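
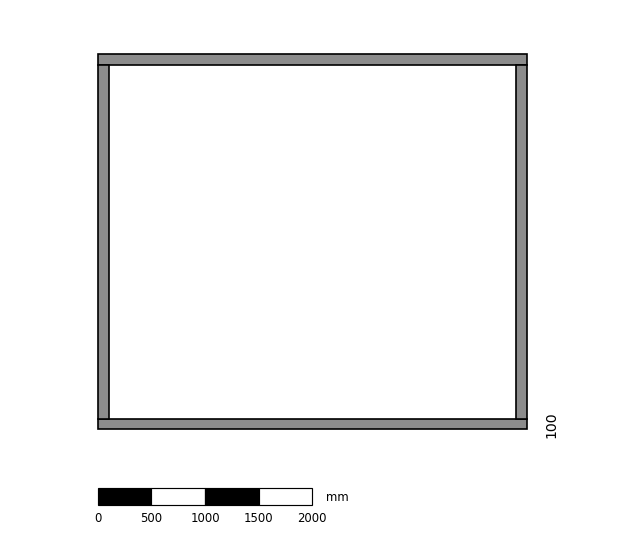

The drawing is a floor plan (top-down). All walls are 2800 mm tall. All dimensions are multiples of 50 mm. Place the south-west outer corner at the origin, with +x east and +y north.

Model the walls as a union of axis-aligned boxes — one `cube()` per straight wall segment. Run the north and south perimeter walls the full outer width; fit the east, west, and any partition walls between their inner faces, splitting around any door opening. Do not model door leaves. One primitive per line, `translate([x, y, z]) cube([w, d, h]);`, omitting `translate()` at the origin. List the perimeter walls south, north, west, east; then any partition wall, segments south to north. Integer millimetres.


cube([4000, 100, 2800]);
translate([0, 3400, 0]) cube([4000, 100, 2800]);
translate([0, 100, 0]) cube([100, 3300, 2800]);
translate([3900, 100, 0]) cube([100, 3300, 2800]);


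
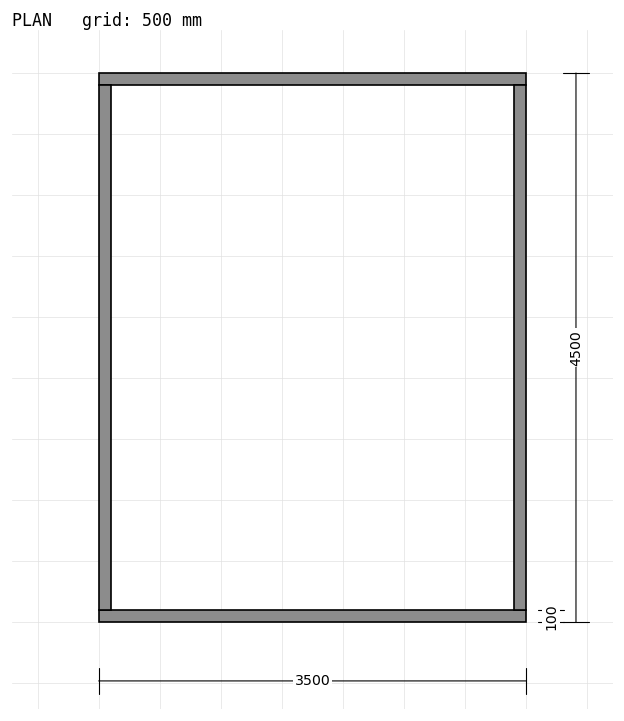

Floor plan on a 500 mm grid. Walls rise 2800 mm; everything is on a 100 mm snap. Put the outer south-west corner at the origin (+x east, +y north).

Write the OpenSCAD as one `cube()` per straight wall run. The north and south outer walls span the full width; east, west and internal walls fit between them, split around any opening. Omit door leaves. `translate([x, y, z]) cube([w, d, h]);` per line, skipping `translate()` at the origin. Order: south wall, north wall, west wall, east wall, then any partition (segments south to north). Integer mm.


cube([3500, 100, 2800]);
translate([0, 4400, 0]) cube([3500, 100, 2800]);
translate([0, 100, 0]) cube([100, 4300, 2800]);
translate([3400, 100, 0]) cube([100, 4300, 2800]);


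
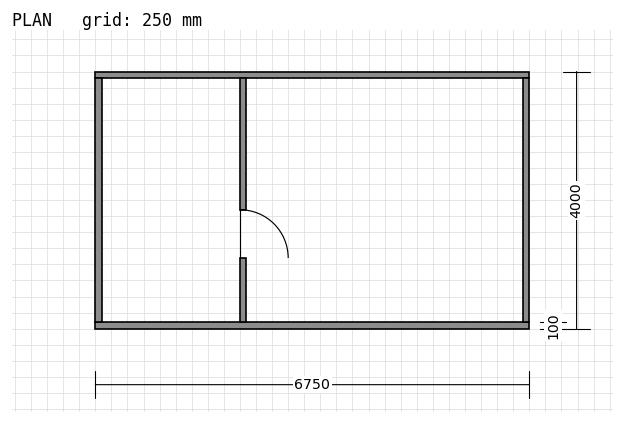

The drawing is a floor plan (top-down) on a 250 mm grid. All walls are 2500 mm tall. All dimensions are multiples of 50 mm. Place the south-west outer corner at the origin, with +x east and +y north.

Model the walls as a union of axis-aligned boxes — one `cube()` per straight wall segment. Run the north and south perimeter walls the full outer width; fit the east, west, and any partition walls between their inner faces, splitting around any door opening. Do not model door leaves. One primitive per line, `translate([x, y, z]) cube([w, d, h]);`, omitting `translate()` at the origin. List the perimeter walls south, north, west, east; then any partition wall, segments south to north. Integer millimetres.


cube([6750, 100, 2500]);
translate([0, 3900, 0]) cube([6750, 100, 2500]);
translate([0, 100, 0]) cube([100, 3800, 2500]);
translate([6650, 100, 0]) cube([100, 3800, 2500]);
translate([2250, 100, 0]) cube([100, 1000, 2500]);
translate([2250, 1850, 0]) cube([100, 2050, 2500]);


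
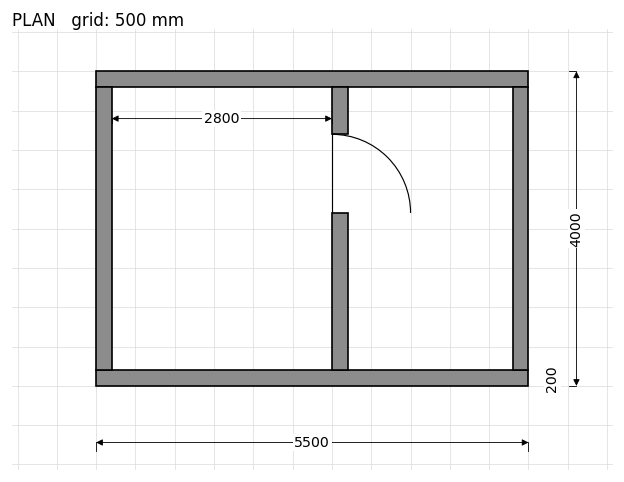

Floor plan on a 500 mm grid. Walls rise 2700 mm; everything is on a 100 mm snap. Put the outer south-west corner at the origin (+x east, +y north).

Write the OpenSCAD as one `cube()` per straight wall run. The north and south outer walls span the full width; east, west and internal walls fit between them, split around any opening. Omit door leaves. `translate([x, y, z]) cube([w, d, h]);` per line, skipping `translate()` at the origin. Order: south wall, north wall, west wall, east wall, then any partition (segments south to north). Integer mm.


cube([5500, 200, 2700]);
translate([0, 3800, 0]) cube([5500, 200, 2700]);
translate([0, 200, 0]) cube([200, 3600, 2700]);
translate([5300, 200, 0]) cube([200, 3600, 2700]);
translate([3000, 200, 0]) cube([200, 2000, 2700]);
translate([3000, 3200, 0]) cube([200, 600, 2700]);


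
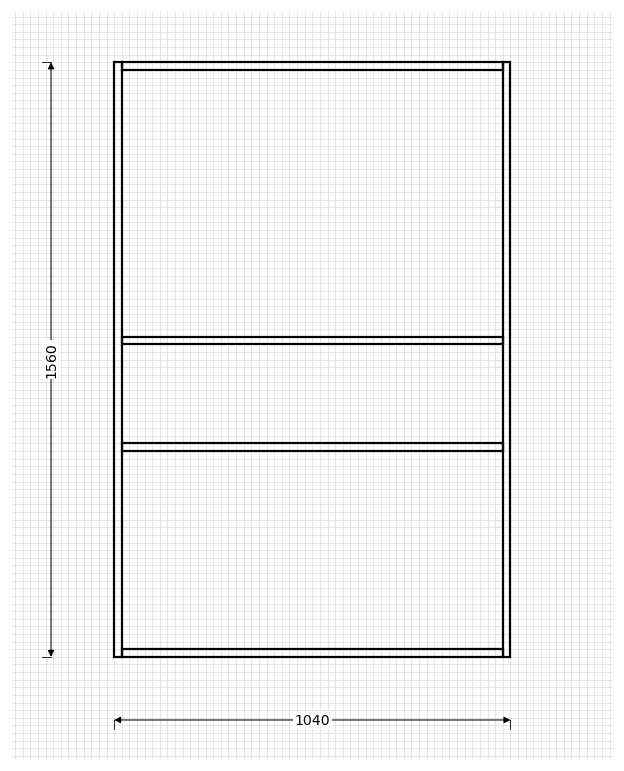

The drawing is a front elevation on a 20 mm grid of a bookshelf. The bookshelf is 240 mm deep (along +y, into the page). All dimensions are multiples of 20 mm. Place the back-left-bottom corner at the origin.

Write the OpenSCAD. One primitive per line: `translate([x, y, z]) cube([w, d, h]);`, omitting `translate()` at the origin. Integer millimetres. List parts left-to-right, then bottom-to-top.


cube([20, 240, 1560]);
translate([20, 0, 0]) cube([1000, 240, 20]);
translate([20, 0, 540]) cube([1000, 240, 20]);
translate([20, 0, 820]) cube([1000, 240, 20]);
translate([20, 0, 1540]) cube([1000, 240, 20]);
translate([1020, 0, 0]) cube([20, 240, 1560]);


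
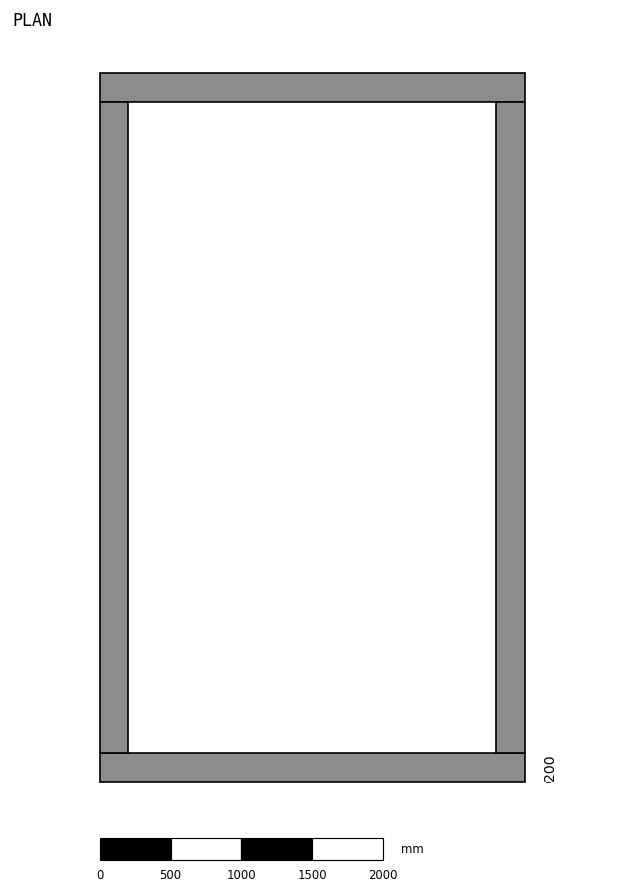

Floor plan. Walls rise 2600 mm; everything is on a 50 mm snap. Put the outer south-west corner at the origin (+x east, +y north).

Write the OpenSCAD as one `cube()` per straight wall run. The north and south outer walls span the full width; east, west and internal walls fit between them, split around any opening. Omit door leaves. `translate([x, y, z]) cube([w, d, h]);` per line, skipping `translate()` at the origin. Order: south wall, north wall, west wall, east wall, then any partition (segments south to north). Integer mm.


cube([3000, 200, 2600]);
translate([0, 4800, 0]) cube([3000, 200, 2600]);
translate([0, 200, 0]) cube([200, 4600, 2600]);
translate([2800, 200, 0]) cube([200, 4600, 2600]);


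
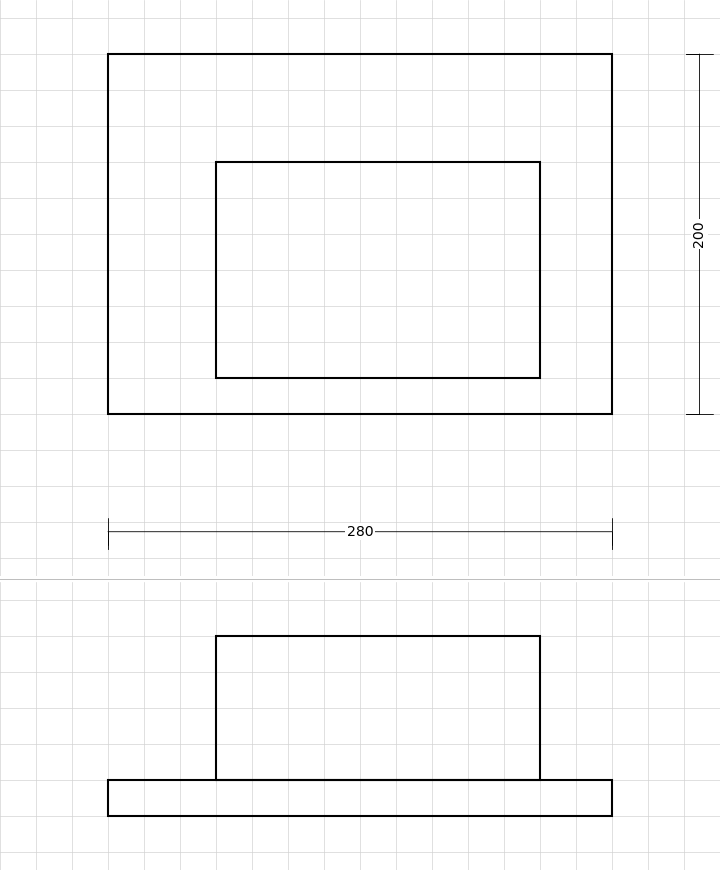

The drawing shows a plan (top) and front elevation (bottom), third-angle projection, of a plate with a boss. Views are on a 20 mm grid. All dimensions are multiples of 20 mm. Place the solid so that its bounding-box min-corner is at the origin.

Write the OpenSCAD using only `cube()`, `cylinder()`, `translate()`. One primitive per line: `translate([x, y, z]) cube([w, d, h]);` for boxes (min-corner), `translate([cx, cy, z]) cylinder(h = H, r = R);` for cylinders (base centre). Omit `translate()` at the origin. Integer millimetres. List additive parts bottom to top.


cube([280, 200, 20]);
translate([60, 20, 20]) cube([180, 120, 80]);


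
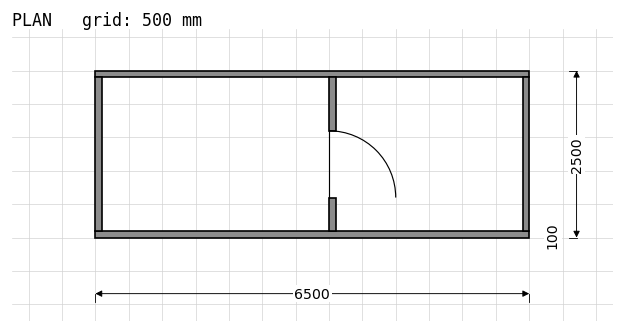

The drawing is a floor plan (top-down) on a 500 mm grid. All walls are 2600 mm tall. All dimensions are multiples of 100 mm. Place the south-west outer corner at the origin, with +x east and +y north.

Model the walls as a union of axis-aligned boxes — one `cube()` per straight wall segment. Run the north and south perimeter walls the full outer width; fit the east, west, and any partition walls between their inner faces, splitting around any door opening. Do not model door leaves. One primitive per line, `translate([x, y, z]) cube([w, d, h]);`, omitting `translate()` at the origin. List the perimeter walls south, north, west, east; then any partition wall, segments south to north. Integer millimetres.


cube([6500, 100, 2600]);
translate([0, 2400, 0]) cube([6500, 100, 2600]);
translate([0, 100, 0]) cube([100, 2300, 2600]);
translate([6400, 100, 0]) cube([100, 2300, 2600]);
translate([3500, 100, 0]) cube([100, 500, 2600]);
translate([3500, 1600, 0]) cube([100, 800, 2600]);


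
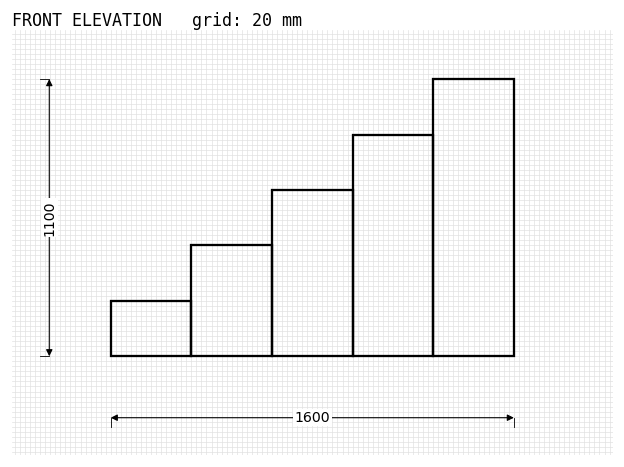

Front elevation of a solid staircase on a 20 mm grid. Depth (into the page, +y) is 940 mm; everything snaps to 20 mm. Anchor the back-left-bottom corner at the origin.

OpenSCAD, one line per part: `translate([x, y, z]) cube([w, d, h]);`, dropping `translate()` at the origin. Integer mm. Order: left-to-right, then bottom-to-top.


cube([320, 940, 220]);
translate([320, 0, 0]) cube([320, 940, 440]);
translate([640, 0, 0]) cube([320, 940, 660]);
translate([960, 0, 0]) cube([320, 940, 880]);
translate([1280, 0, 0]) cube([320, 940, 1100]);


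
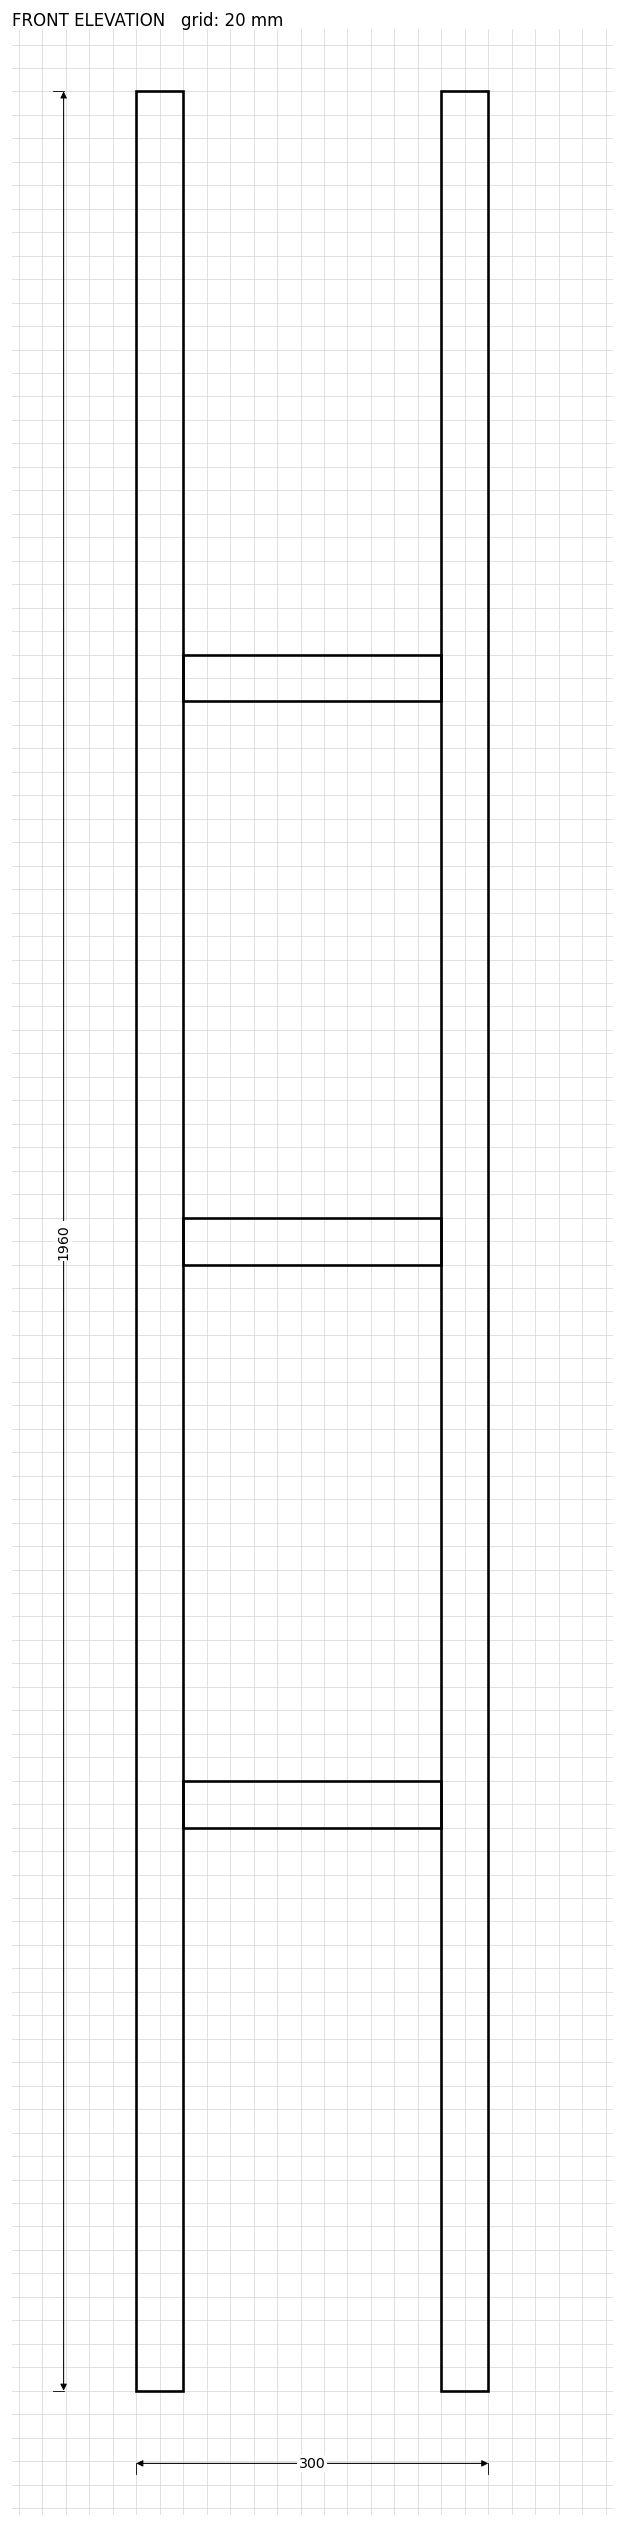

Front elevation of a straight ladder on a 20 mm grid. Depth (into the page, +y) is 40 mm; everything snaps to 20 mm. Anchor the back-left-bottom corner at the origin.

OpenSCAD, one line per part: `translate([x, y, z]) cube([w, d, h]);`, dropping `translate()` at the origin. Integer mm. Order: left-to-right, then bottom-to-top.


cube([40, 40, 1960]);
translate([40, 0, 480]) cube([220, 40, 40]);
translate([40, 0, 960]) cube([220, 40, 40]);
translate([40, 0, 1440]) cube([220, 40, 40]);
translate([260, 0, 0]) cube([40, 40, 1960]);


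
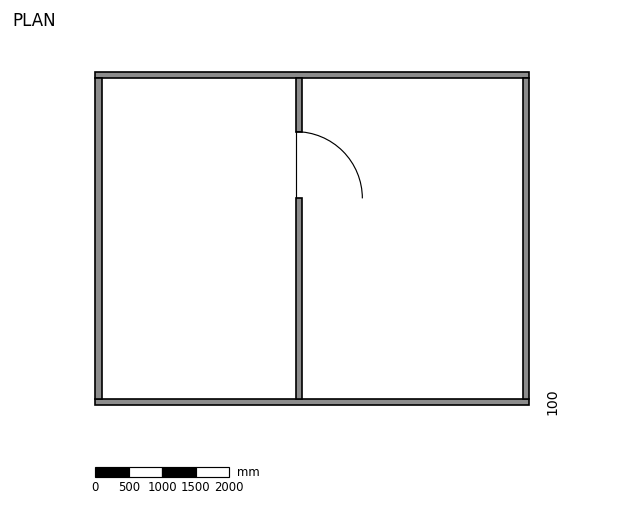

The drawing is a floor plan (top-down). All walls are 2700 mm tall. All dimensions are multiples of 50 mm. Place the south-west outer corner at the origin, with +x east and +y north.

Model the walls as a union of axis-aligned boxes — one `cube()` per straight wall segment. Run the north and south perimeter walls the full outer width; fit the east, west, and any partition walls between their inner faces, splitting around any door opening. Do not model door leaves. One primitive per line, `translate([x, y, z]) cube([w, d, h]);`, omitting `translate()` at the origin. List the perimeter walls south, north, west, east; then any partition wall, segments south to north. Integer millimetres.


cube([6500, 100, 2700]);
translate([0, 4900, 0]) cube([6500, 100, 2700]);
translate([0, 100, 0]) cube([100, 4800, 2700]);
translate([6400, 100, 0]) cube([100, 4800, 2700]);
translate([3000, 100, 0]) cube([100, 3000, 2700]);
translate([3000, 4100, 0]) cube([100, 800, 2700]);


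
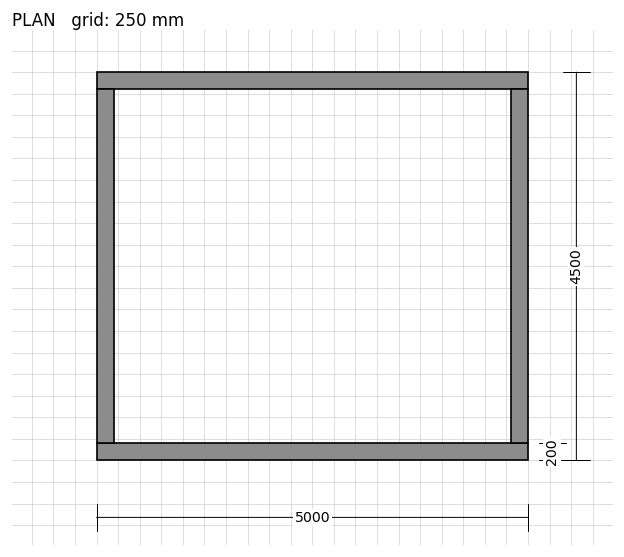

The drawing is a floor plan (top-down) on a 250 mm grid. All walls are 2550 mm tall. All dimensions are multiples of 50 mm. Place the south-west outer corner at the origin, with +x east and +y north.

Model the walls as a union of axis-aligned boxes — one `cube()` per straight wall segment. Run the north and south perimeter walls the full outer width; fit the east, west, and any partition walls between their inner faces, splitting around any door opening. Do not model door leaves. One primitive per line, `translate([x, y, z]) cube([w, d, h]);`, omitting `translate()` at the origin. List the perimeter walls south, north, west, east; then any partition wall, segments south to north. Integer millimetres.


cube([5000, 200, 2550]);
translate([0, 4300, 0]) cube([5000, 200, 2550]);
translate([0, 200, 0]) cube([200, 4100, 2550]);
translate([4800, 200, 0]) cube([200, 4100, 2550]);


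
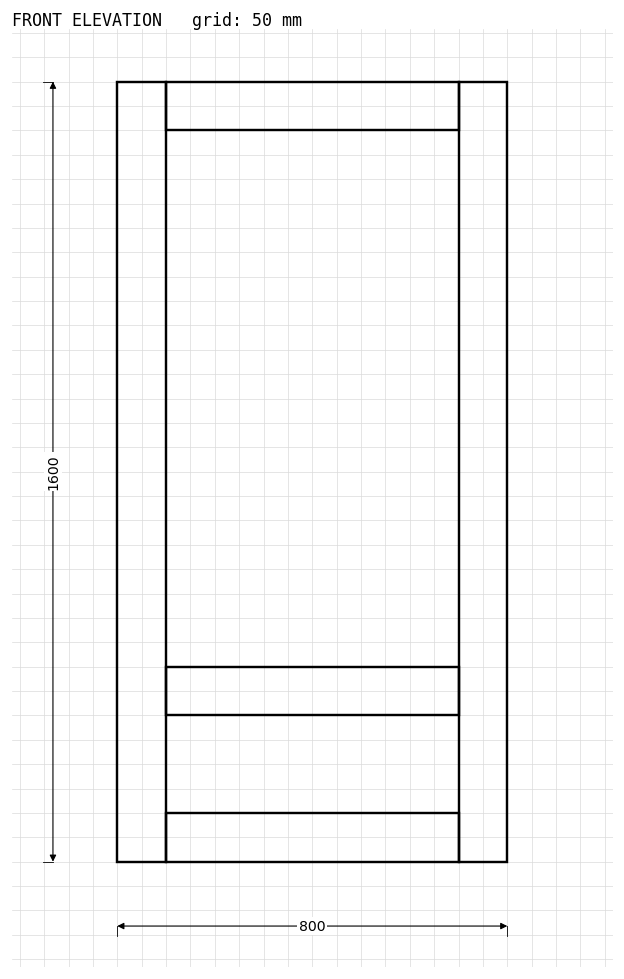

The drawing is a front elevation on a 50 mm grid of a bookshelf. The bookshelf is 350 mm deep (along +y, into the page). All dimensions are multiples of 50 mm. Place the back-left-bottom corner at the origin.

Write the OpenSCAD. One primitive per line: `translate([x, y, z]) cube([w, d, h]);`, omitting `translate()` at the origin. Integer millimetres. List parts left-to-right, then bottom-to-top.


cube([100, 350, 1600]);
translate([100, 0, 0]) cube([600, 350, 100]);
translate([100, 0, 300]) cube([600, 350, 100]);
translate([100, 0, 1500]) cube([600, 350, 100]);
translate([700, 0, 0]) cube([100, 350, 1600]);


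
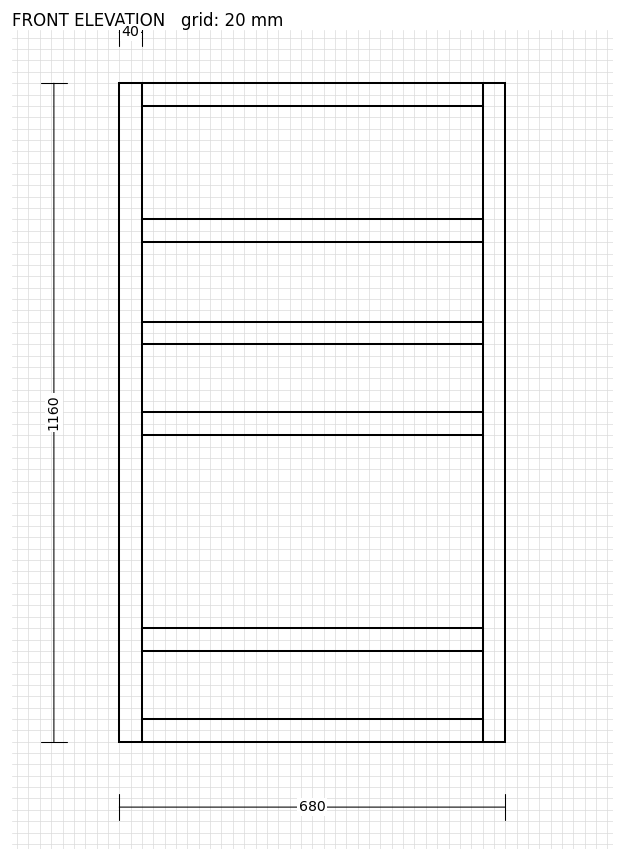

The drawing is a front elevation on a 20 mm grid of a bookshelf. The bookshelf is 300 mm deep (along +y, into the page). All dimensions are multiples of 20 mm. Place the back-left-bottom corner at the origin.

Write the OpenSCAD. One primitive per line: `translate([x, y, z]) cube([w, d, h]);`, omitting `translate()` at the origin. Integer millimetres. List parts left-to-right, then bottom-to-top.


cube([40, 300, 1160]);
translate([40, 0, 0]) cube([600, 300, 40]);
translate([40, 0, 160]) cube([600, 300, 40]);
translate([40, 0, 540]) cube([600, 300, 40]);
translate([40, 0, 700]) cube([600, 300, 40]);
translate([40, 0, 880]) cube([600, 300, 40]);
translate([40, 0, 1120]) cube([600, 300, 40]);
translate([640, 0, 0]) cube([40, 300, 1160]);


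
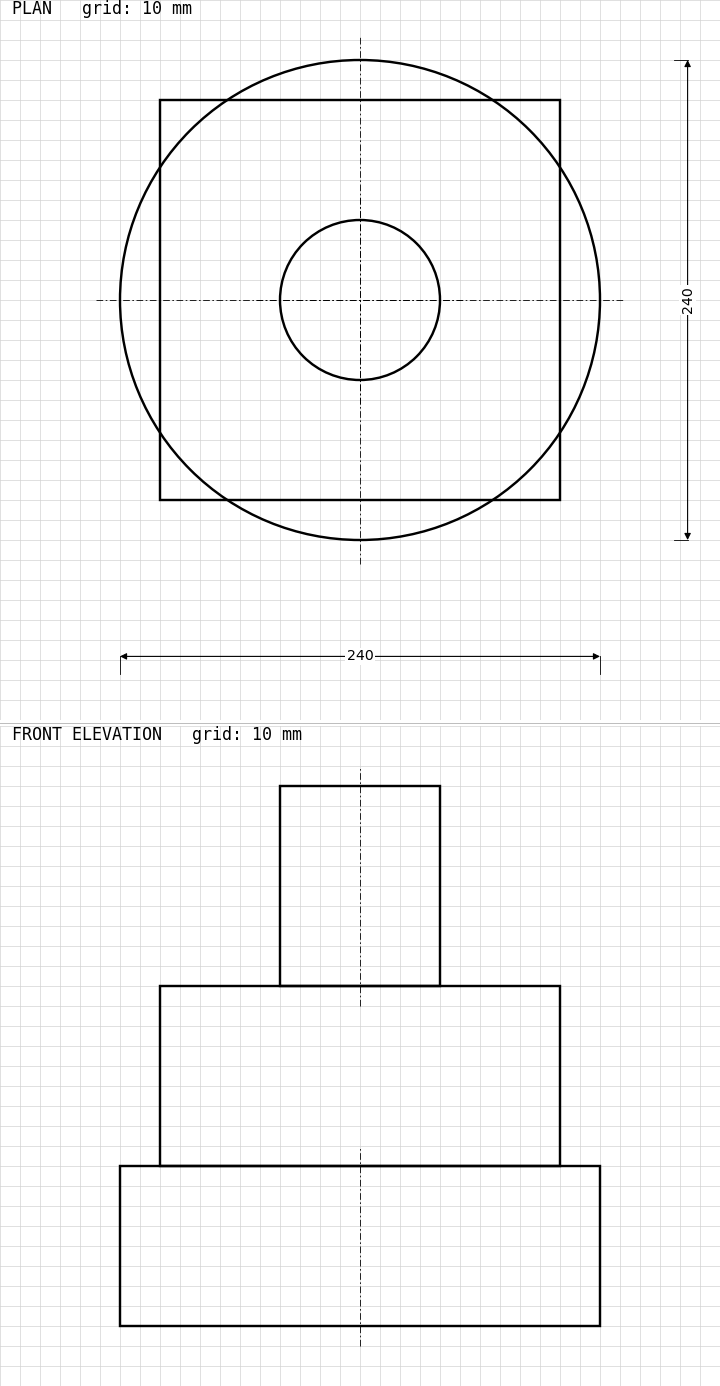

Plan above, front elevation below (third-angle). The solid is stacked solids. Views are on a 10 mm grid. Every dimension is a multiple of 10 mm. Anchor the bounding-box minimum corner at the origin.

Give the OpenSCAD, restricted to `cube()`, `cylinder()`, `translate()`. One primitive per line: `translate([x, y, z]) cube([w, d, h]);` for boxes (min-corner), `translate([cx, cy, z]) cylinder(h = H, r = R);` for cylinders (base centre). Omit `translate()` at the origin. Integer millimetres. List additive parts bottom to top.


translate([120, 120, 0]) cylinder(h = 80, r = 120);
translate([20, 20, 80]) cube([200, 200, 90]);
translate([120, 120, 170]) cylinder(h = 100, r = 40);


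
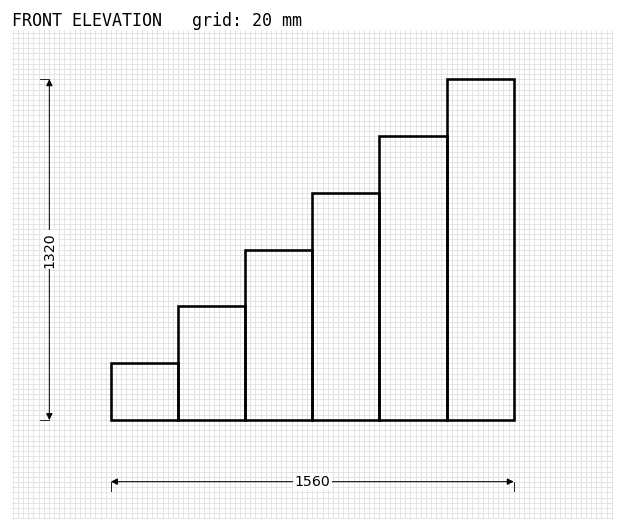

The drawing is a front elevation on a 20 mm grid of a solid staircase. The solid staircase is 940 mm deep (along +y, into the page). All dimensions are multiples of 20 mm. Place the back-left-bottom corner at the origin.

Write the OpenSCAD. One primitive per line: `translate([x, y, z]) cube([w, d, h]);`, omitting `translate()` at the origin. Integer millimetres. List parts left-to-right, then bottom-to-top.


cube([260, 940, 220]);
translate([260, 0, 0]) cube([260, 940, 440]);
translate([520, 0, 0]) cube([260, 940, 660]);
translate([780, 0, 0]) cube([260, 940, 880]);
translate([1040, 0, 0]) cube([260, 940, 1100]);
translate([1300, 0, 0]) cube([260, 940, 1320]);


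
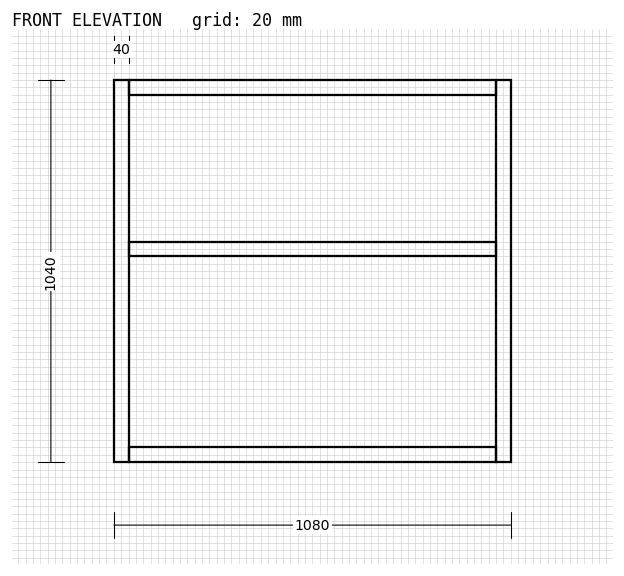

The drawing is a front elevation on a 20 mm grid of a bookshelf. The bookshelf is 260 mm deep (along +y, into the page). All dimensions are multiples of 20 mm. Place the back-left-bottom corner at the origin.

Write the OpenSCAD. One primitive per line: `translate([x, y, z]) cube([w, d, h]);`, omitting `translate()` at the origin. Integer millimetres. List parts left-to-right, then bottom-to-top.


cube([40, 260, 1040]);
translate([40, 0, 0]) cube([1000, 260, 40]);
translate([40, 0, 560]) cube([1000, 260, 40]);
translate([40, 0, 1000]) cube([1000, 260, 40]);
translate([1040, 0, 0]) cube([40, 260, 1040]);


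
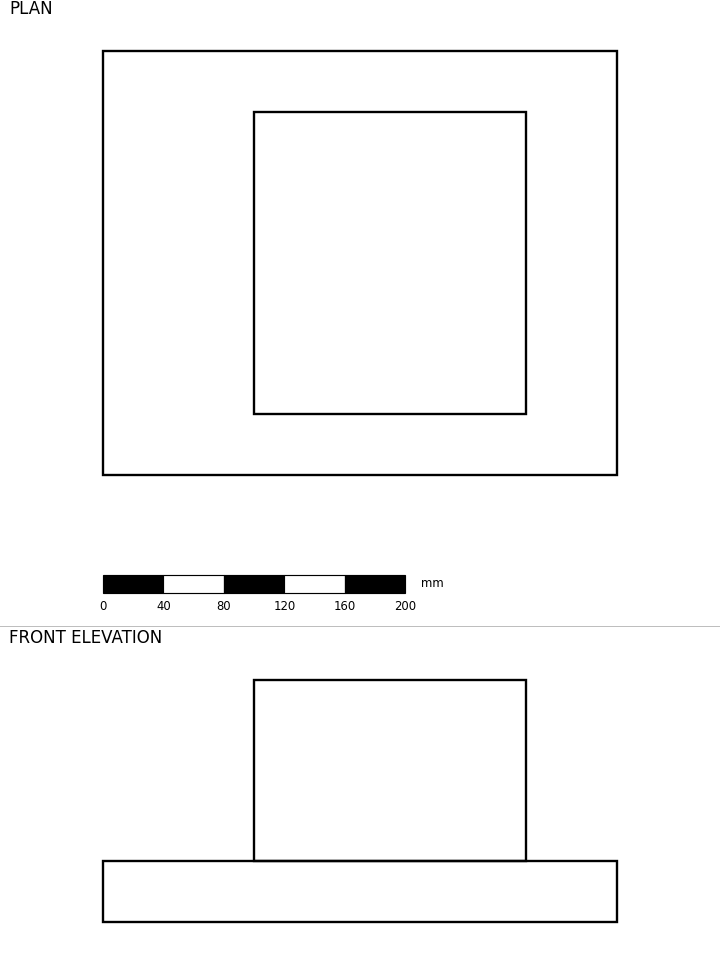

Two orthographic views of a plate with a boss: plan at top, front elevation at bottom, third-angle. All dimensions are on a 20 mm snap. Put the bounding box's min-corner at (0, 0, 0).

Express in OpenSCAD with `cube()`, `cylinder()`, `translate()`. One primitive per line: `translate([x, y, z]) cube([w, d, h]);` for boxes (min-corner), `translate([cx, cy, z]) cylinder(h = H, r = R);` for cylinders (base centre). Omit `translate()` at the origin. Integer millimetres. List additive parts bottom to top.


cube([340, 280, 40]);
translate([100, 40, 40]) cube([180, 200, 120]);


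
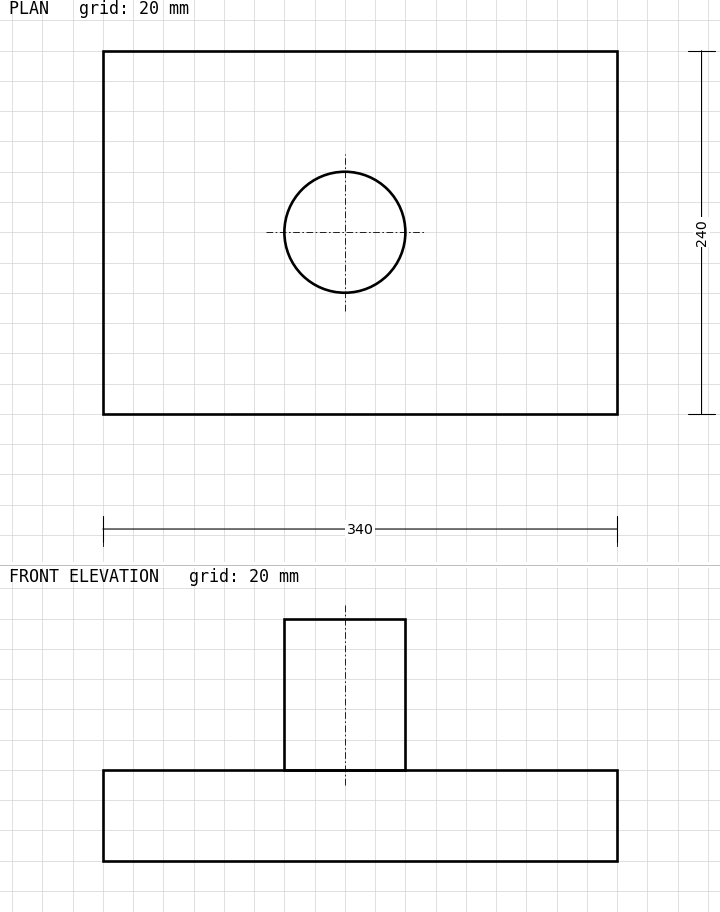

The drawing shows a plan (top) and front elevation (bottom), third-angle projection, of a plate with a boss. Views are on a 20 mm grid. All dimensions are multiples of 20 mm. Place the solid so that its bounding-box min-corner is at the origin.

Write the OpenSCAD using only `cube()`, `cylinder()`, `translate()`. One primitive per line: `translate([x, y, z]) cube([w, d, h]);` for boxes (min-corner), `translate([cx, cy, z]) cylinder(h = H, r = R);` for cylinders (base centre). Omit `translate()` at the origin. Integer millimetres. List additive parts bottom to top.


cube([340, 240, 60]);
translate([160, 120, 60]) cylinder(h = 100, r = 40);


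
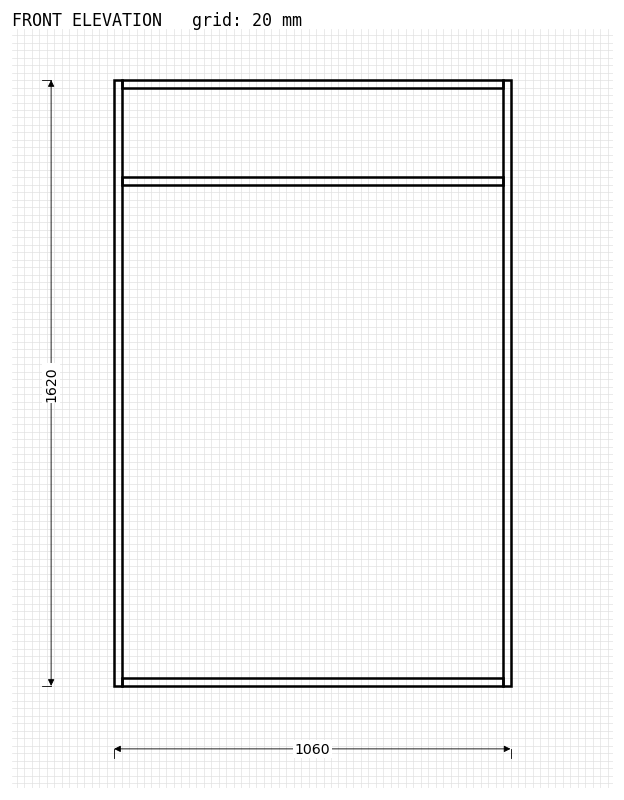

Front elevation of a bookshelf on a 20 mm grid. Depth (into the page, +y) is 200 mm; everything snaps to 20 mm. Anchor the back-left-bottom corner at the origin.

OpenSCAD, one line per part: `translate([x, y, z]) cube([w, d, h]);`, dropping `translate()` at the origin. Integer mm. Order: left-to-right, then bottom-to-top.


cube([20, 200, 1620]);
translate([20, 0, 0]) cube([1020, 200, 20]);
translate([20, 0, 1340]) cube([1020, 200, 20]);
translate([20, 0, 1600]) cube([1020, 200, 20]);
translate([1040, 0, 0]) cube([20, 200, 1620]);


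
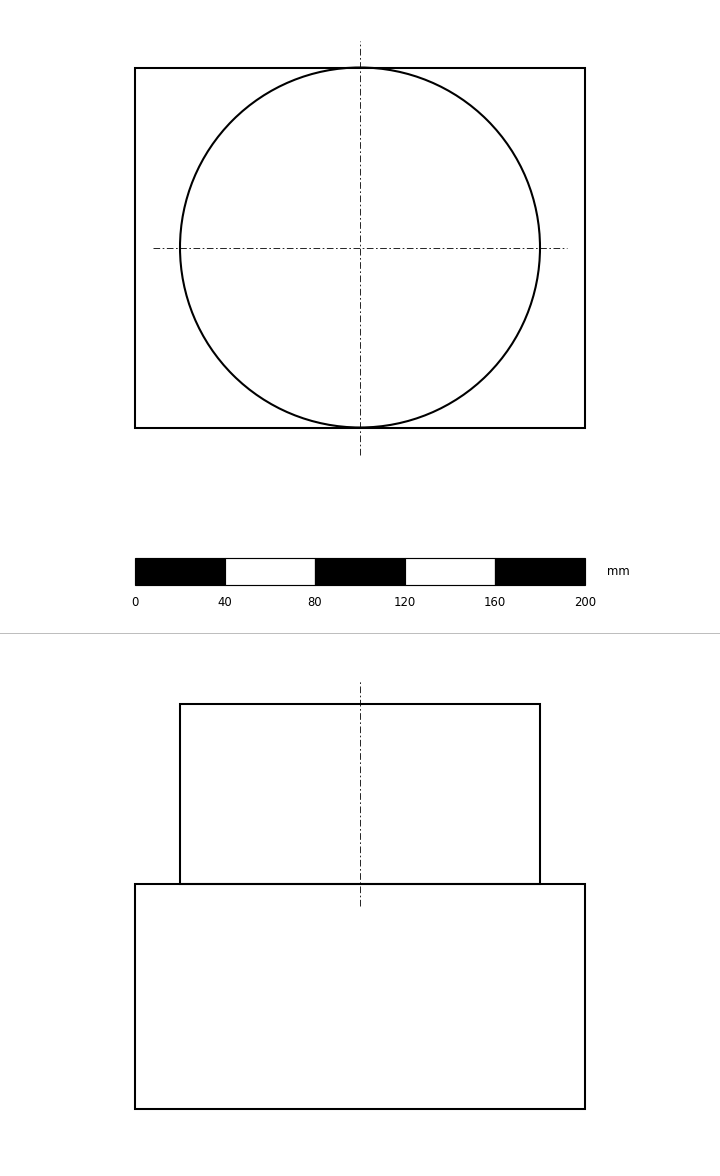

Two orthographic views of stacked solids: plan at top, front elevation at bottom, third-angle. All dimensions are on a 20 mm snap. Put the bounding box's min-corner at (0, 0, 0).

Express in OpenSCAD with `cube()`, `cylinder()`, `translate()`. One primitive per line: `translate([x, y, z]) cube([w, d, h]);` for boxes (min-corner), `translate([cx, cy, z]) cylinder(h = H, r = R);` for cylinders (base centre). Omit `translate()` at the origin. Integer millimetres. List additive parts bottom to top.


cube([200, 160, 100]);
translate([100, 80, 100]) cylinder(h = 80, r = 80);


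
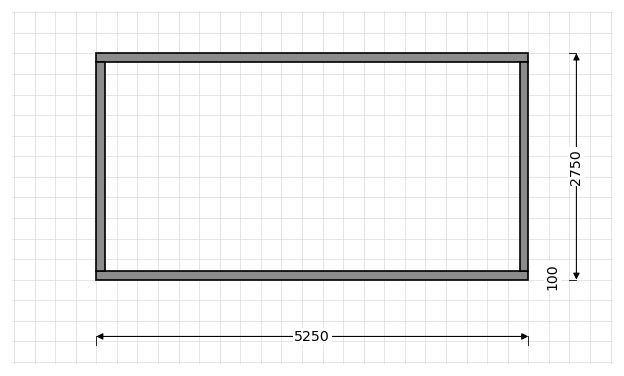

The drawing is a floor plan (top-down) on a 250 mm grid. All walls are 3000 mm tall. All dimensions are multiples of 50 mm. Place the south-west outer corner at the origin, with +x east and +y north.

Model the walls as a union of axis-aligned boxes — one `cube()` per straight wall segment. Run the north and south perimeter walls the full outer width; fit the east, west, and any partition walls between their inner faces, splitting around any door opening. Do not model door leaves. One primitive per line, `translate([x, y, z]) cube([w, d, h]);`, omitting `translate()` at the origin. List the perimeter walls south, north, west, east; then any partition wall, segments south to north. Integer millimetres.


cube([5250, 100, 3000]);
translate([0, 2650, 0]) cube([5250, 100, 3000]);
translate([0, 100, 0]) cube([100, 2550, 3000]);
translate([5150, 100, 0]) cube([100, 2550, 3000]);


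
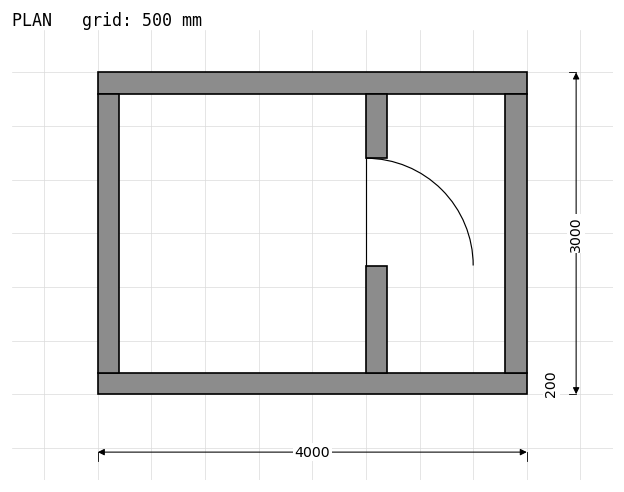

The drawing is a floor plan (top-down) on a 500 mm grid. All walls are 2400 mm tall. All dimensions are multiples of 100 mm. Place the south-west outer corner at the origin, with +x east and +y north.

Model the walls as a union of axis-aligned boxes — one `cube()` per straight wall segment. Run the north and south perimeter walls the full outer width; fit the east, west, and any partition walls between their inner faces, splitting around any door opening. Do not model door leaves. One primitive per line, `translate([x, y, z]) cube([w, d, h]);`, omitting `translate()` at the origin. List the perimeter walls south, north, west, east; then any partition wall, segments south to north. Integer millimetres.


cube([4000, 200, 2400]);
translate([0, 2800, 0]) cube([4000, 200, 2400]);
translate([0, 200, 0]) cube([200, 2600, 2400]);
translate([3800, 200, 0]) cube([200, 2600, 2400]);
translate([2500, 200, 0]) cube([200, 1000, 2400]);
translate([2500, 2200, 0]) cube([200, 600, 2400]);


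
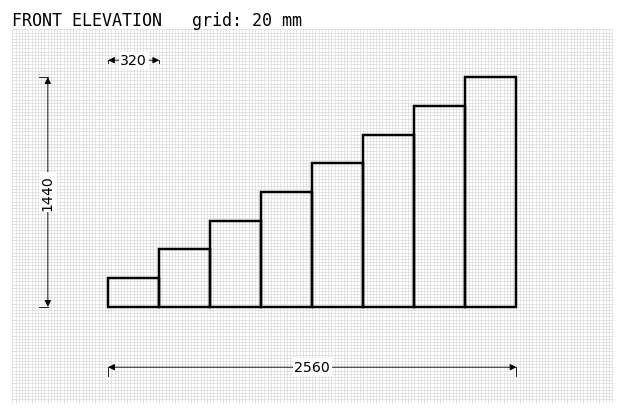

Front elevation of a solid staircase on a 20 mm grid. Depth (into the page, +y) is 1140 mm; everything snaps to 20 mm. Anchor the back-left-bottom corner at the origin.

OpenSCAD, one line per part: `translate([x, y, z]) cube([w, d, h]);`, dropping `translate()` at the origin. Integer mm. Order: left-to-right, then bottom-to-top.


cube([320, 1140, 180]);
translate([320, 0, 0]) cube([320, 1140, 360]);
translate([640, 0, 0]) cube([320, 1140, 540]);
translate([960, 0, 0]) cube([320, 1140, 720]);
translate([1280, 0, 0]) cube([320, 1140, 900]);
translate([1600, 0, 0]) cube([320, 1140, 1080]);
translate([1920, 0, 0]) cube([320, 1140, 1260]);
translate([2240, 0, 0]) cube([320, 1140, 1440]);


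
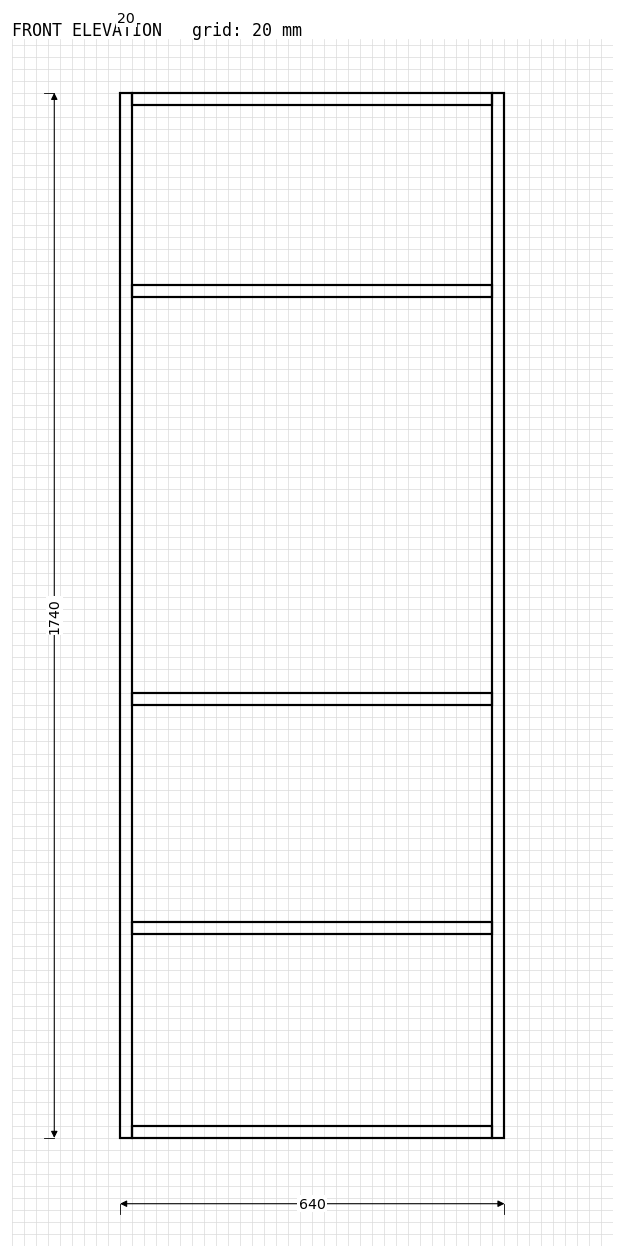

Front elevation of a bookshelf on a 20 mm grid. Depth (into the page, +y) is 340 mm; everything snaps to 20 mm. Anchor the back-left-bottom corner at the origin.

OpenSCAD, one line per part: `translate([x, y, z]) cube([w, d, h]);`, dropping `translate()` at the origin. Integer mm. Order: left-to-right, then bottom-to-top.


cube([20, 340, 1740]);
translate([20, 0, 0]) cube([600, 340, 20]);
translate([20, 0, 340]) cube([600, 340, 20]);
translate([20, 0, 720]) cube([600, 340, 20]);
translate([20, 0, 1400]) cube([600, 340, 20]);
translate([20, 0, 1720]) cube([600, 340, 20]);
translate([620, 0, 0]) cube([20, 340, 1740]);


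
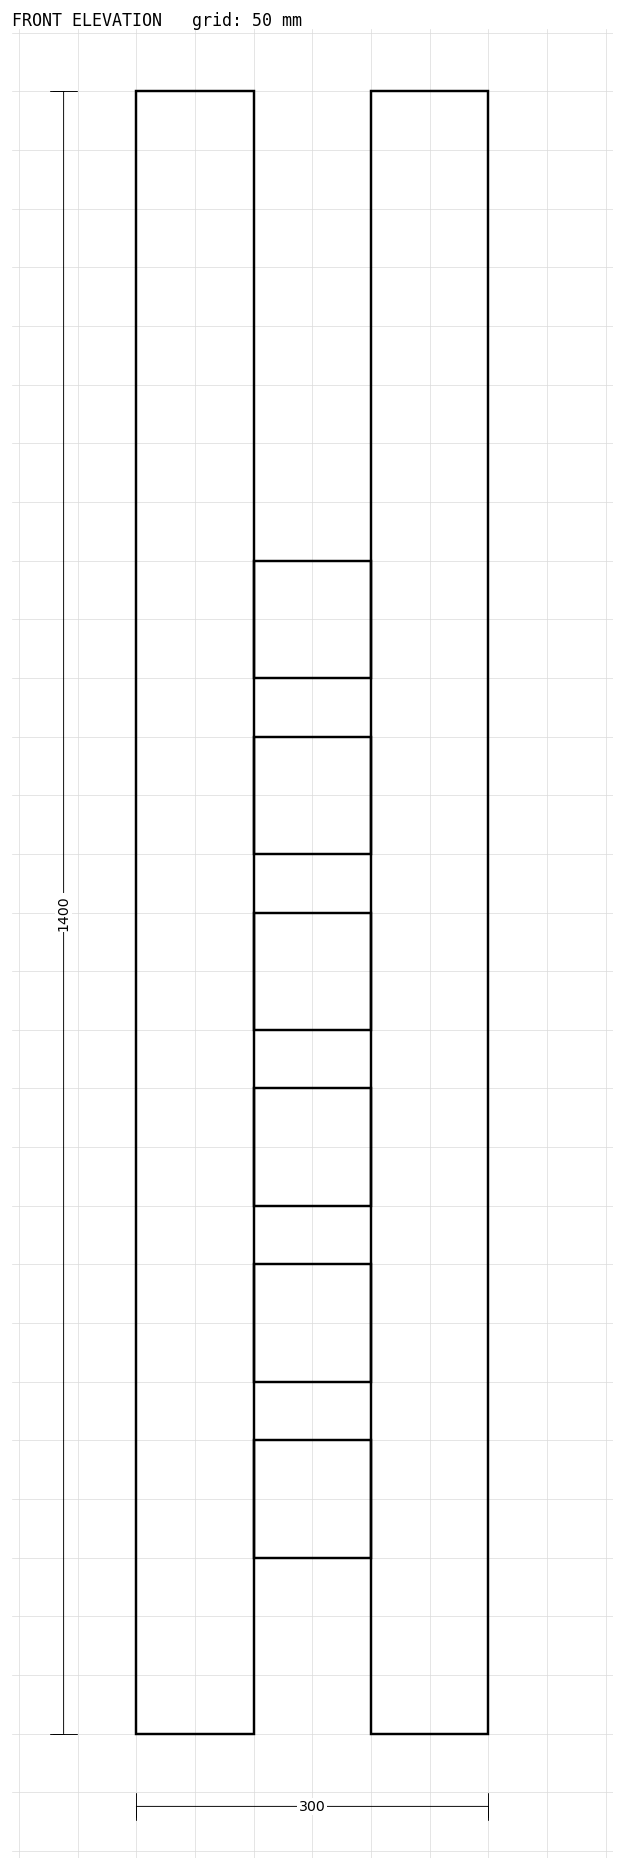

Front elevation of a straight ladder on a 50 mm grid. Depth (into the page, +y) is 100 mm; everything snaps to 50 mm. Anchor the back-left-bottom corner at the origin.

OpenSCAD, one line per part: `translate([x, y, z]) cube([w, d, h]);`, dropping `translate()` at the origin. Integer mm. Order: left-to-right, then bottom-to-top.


cube([100, 100, 1400]);
translate([100, 0, 150]) cube([100, 100, 100]);
translate([100, 0, 300]) cube([100, 100, 100]);
translate([100, 0, 450]) cube([100, 100, 100]);
translate([100, 0, 600]) cube([100, 100, 100]);
translate([100, 0, 750]) cube([100, 100, 100]);
translate([100, 0, 900]) cube([100, 100, 100]);
translate([200, 0, 0]) cube([100, 100, 1400]);


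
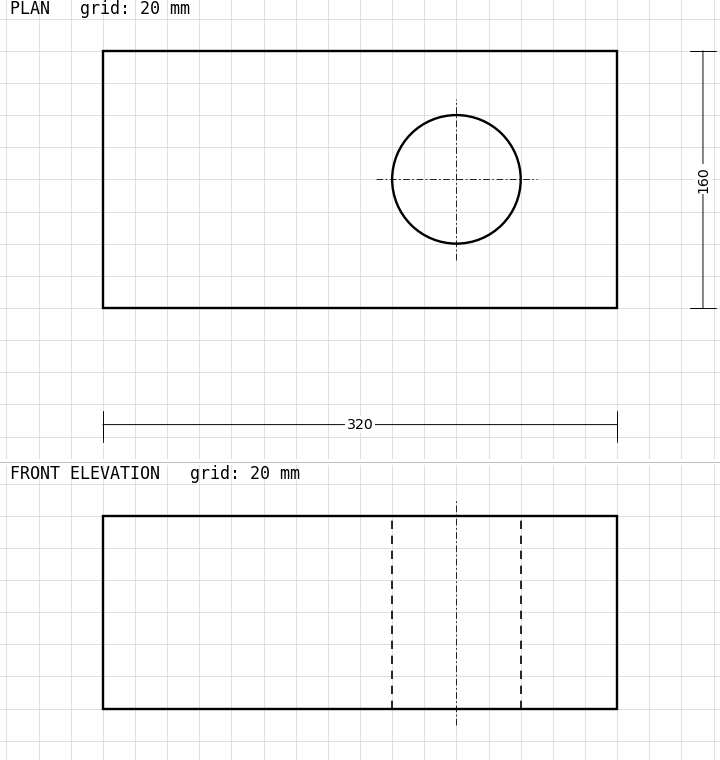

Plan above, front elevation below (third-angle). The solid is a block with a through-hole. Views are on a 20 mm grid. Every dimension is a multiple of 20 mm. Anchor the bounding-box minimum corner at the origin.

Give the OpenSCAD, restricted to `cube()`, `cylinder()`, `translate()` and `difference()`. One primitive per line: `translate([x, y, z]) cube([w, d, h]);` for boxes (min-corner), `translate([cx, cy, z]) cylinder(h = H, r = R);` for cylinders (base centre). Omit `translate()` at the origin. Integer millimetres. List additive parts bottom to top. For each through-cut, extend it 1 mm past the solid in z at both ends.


difference() {
  cube([320, 160, 120]);
  translate([220, 80, -1]) cylinder(h = 122, r = 40);
}


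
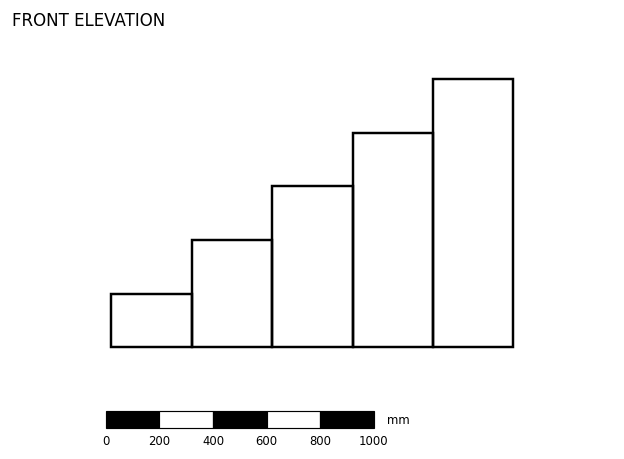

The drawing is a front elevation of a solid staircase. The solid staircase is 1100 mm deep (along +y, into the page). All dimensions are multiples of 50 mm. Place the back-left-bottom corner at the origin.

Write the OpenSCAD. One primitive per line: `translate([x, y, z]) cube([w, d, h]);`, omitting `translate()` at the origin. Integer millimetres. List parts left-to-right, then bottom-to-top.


cube([300, 1100, 200]);
translate([300, 0, 0]) cube([300, 1100, 400]);
translate([600, 0, 0]) cube([300, 1100, 600]);
translate([900, 0, 0]) cube([300, 1100, 800]);
translate([1200, 0, 0]) cube([300, 1100, 1000]);


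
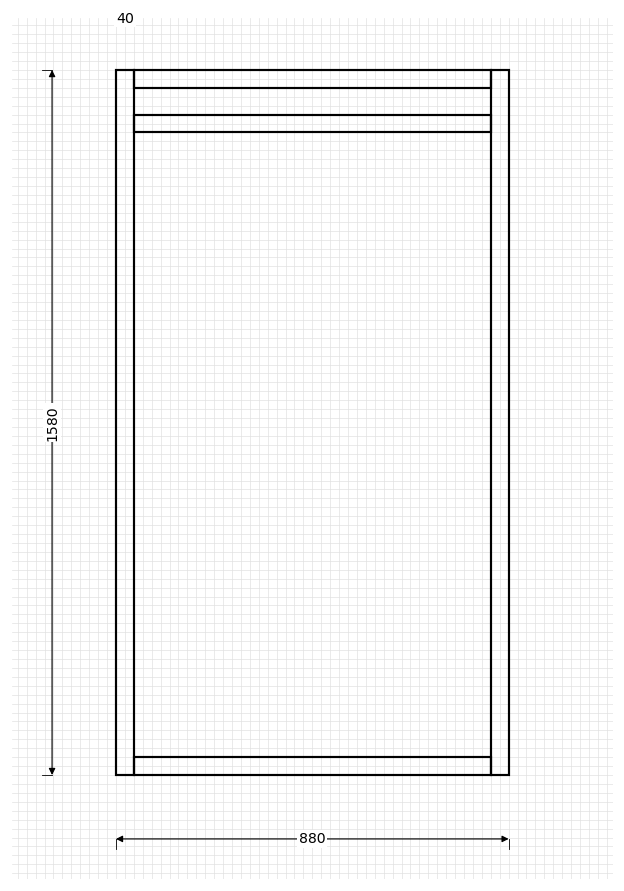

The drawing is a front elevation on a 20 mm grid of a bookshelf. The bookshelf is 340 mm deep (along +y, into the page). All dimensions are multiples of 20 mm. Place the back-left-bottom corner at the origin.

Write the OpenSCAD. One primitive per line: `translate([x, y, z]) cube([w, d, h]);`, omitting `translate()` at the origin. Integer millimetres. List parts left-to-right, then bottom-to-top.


cube([40, 340, 1580]);
translate([40, 0, 0]) cube([800, 340, 40]);
translate([40, 0, 1440]) cube([800, 340, 40]);
translate([40, 0, 1540]) cube([800, 340, 40]);
translate([840, 0, 0]) cube([40, 340, 1580]);


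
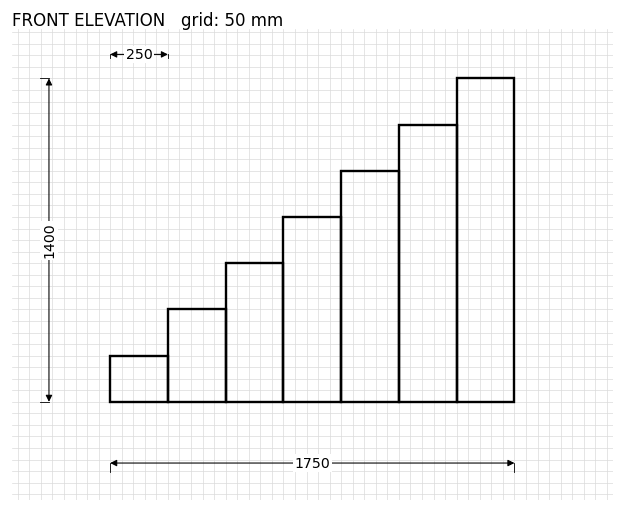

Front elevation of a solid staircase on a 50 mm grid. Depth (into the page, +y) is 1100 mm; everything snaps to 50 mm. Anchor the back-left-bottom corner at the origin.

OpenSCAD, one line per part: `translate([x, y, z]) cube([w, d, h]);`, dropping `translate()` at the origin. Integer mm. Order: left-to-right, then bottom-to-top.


cube([250, 1100, 200]);
translate([250, 0, 0]) cube([250, 1100, 400]);
translate([500, 0, 0]) cube([250, 1100, 600]);
translate([750, 0, 0]) cube([250, 1100, 800]);
translate([1000, 0, 0]) cube([250, 1100, 1000]);
translate([1250, 0, 0]) cube([250, 1100, 1200]);
translate([1500, 0, 0]) cube([250, 1100, 1400]);


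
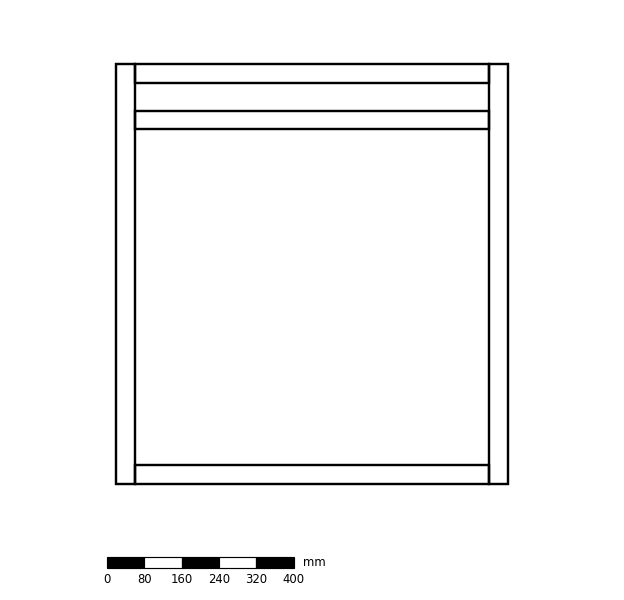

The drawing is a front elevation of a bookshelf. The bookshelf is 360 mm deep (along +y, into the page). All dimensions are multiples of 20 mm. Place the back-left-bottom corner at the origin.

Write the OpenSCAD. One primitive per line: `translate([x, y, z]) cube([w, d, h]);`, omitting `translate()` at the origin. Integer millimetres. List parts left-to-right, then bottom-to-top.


cube([40, 360, 900]);
translate([40, 0, 0]) cube([760, 360, 40]);
translate([40, 0, 760]) cube([760, 360, 40]);
translate([40, 0, 860]) cube([760, 360, 40]);
translate([800, 0, 0]) cube([40, 360, 900]);


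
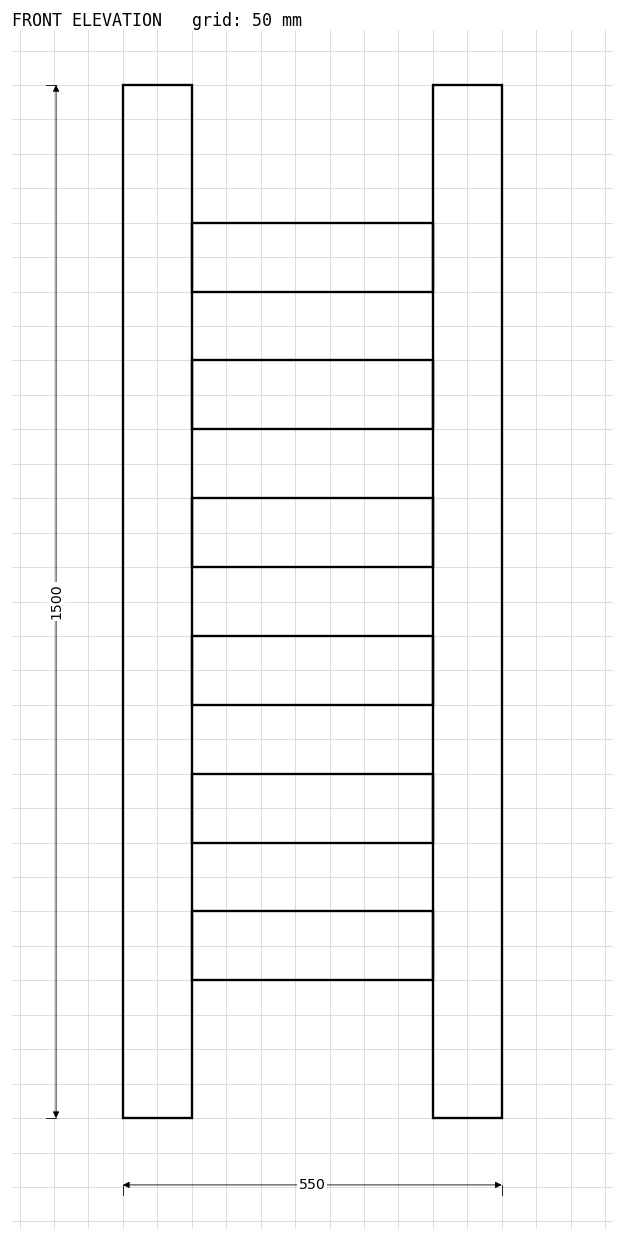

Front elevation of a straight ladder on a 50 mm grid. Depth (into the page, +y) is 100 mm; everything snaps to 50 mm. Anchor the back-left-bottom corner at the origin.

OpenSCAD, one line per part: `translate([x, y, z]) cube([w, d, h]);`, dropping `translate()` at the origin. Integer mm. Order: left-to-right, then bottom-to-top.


cube([100, 100, 1500]);
translate([100, 0, 200]) cube([350, 100, 100]);
translate([100, 0, 400]) cube([350, 100, 100]);
translate([100, 0, 600]) cube([350, 100, 100]);
translate([100, 0, 800]) cube([350, 100, 100]);
translate([100, 0, 1000]) cube([350, 100, 100]);
translate([100, 0, 1200]) cube([350, 100, 100]);
translate([450, 0, 0]) cube([100, 100, 1500]);


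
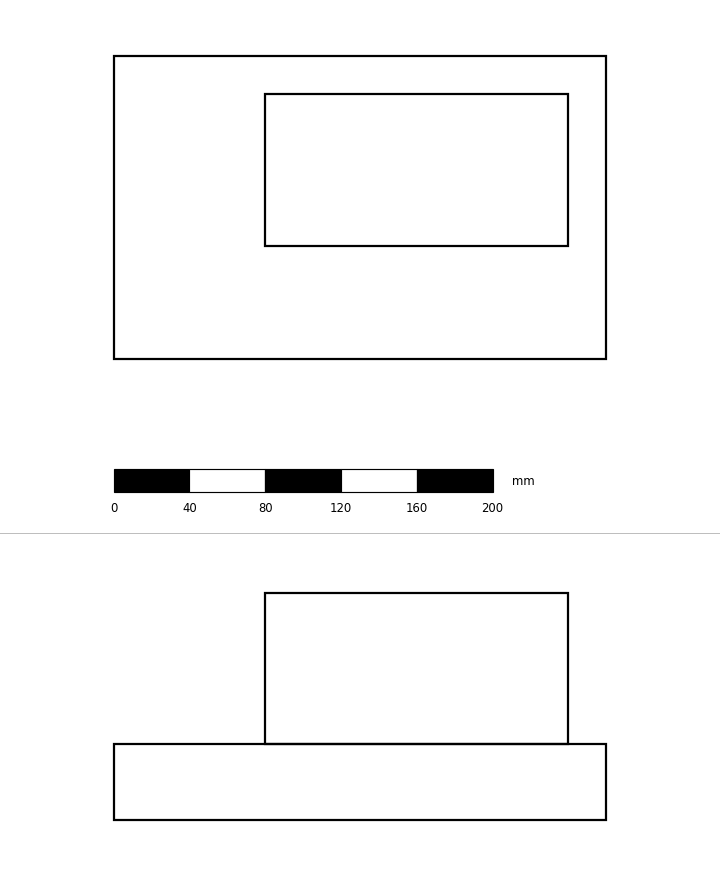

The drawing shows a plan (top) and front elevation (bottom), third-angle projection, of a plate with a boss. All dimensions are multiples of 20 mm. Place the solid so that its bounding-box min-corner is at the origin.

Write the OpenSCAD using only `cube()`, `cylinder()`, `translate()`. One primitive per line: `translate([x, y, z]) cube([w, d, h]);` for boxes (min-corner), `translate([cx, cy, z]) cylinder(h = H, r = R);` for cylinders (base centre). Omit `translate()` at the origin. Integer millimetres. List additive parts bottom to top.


cube([260, 160, 40]);
translate([80, 60, 40]) cube([160, 80, 80]);


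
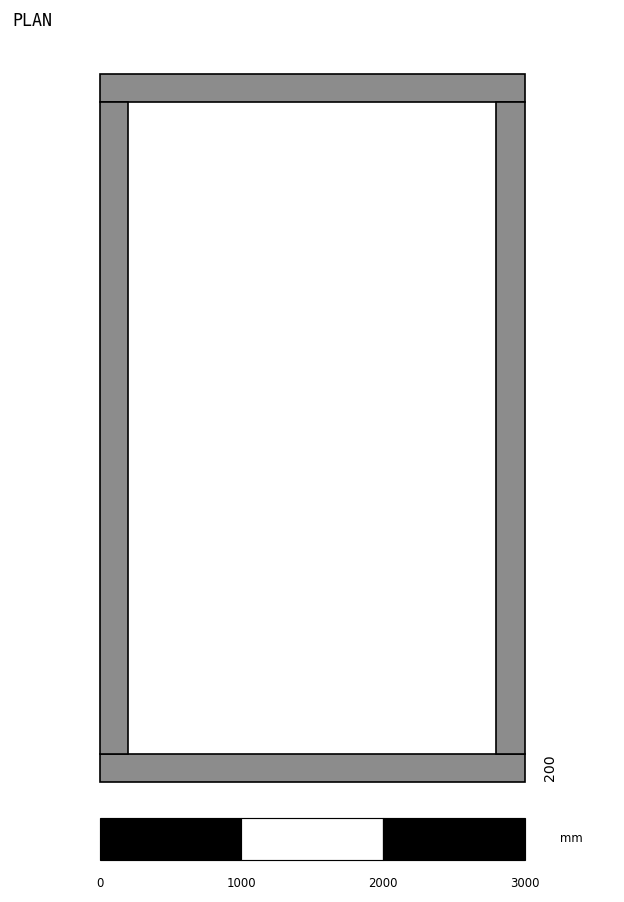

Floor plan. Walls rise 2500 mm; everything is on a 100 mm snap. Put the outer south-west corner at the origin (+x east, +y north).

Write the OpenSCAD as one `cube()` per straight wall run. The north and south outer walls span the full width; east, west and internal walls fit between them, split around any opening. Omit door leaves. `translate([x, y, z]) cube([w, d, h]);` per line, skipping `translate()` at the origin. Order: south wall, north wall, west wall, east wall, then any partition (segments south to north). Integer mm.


cube([3000, 200, 2500]);
translate([0, 4800, 0]) cube([3000, 200, 2500]);
translate([0, 200, 0]) cube([200, 4600, 2500]);
translate([2800, 200, 0]) cube([200, 4600, 2500]);


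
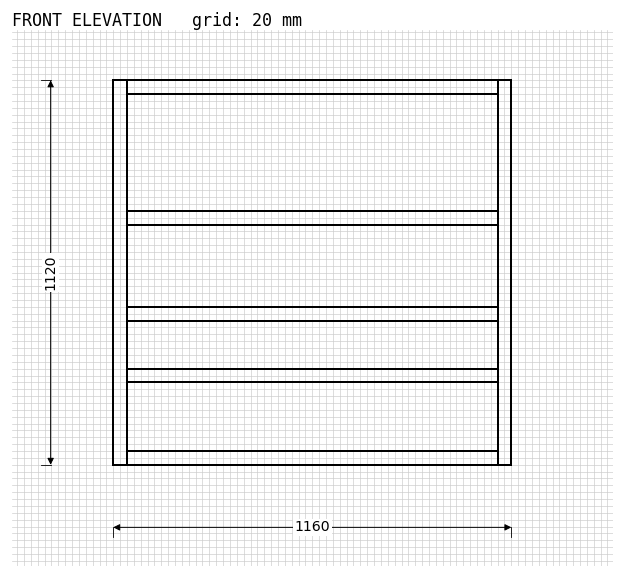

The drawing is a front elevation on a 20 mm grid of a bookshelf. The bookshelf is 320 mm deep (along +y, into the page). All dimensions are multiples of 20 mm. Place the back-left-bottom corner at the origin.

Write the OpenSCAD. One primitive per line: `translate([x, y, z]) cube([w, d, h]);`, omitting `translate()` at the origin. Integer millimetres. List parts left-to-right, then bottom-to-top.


cube([40, 320, 1120]);
translate([40, 0, 0]) cube([1080, 320, 40]);
translate([40, 0, 240]) cube([1080, 320, 40]);
translate([40, 0, 420]) cube([1080, 320, 40]);
translate([40, 0, 700]) cube([1080, 320, 40]);
translate([40, 0, 1080]) cube([1080, 320, 40]);
translate([1120, 0, 0]) cube([40, 320, 1120]);


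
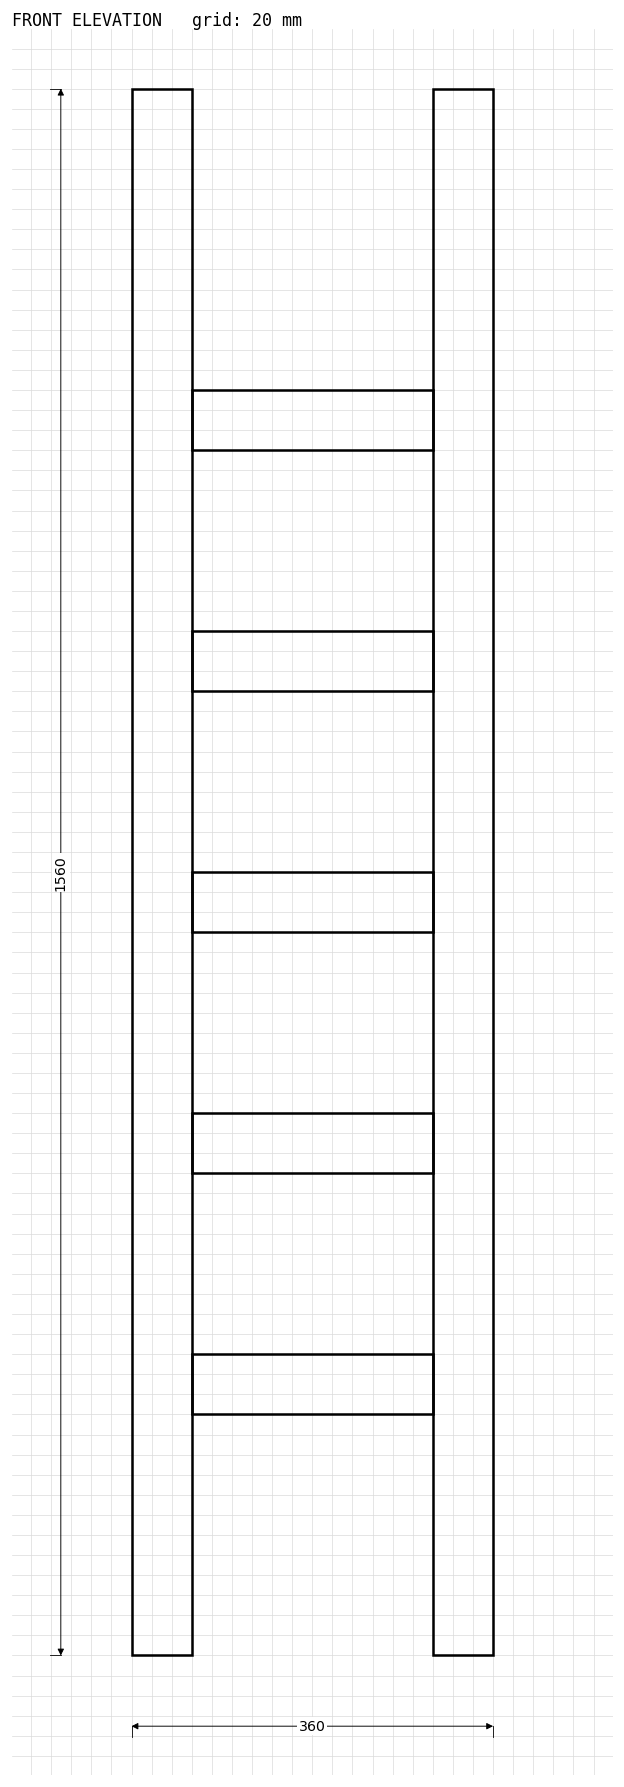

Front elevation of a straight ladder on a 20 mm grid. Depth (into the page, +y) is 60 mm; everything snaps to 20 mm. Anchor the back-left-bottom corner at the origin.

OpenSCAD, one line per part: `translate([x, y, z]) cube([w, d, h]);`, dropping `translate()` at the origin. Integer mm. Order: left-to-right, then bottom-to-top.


cube([60, 60, 1560]);
translate([60, 0, 240]) cube([240, 60, 60]);
translate([60, 0, 480]) cube([240, 60, 60]);
translate([60, 0, 720]) cube([240, 60, 60]);
translate([60, 0, 960]) cube([240, 60, 60]);
translate([60, 0, 1200]) cube([240, 60, 60]);
translate([300, 0, 0]) cube([60, 60, 1560]);


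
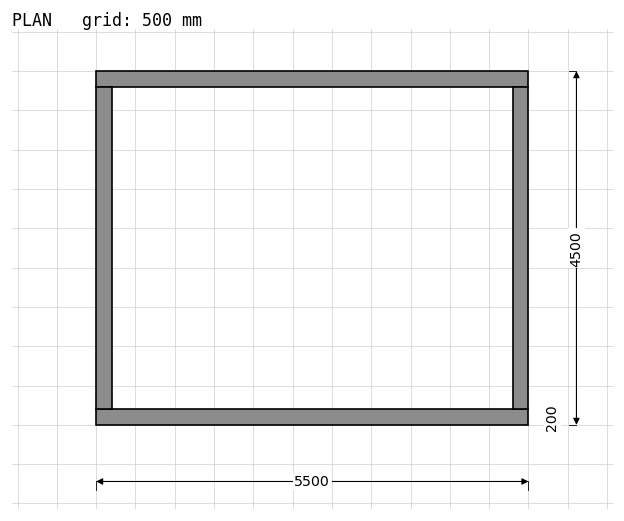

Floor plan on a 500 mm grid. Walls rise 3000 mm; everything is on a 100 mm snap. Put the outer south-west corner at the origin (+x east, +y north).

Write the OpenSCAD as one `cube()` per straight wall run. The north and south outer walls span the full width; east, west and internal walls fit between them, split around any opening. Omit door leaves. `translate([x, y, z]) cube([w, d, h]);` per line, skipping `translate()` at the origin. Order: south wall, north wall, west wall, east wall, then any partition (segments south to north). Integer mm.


cube([5500, 200, 3000]);
translate([0, 4300, 0]) cube([5500, 200, 3000]);
translate([0, 200, 0]) cube([200, 4100, 3000]);
translate([5300, 200, 0]) cube([200, 4100, 3000]);


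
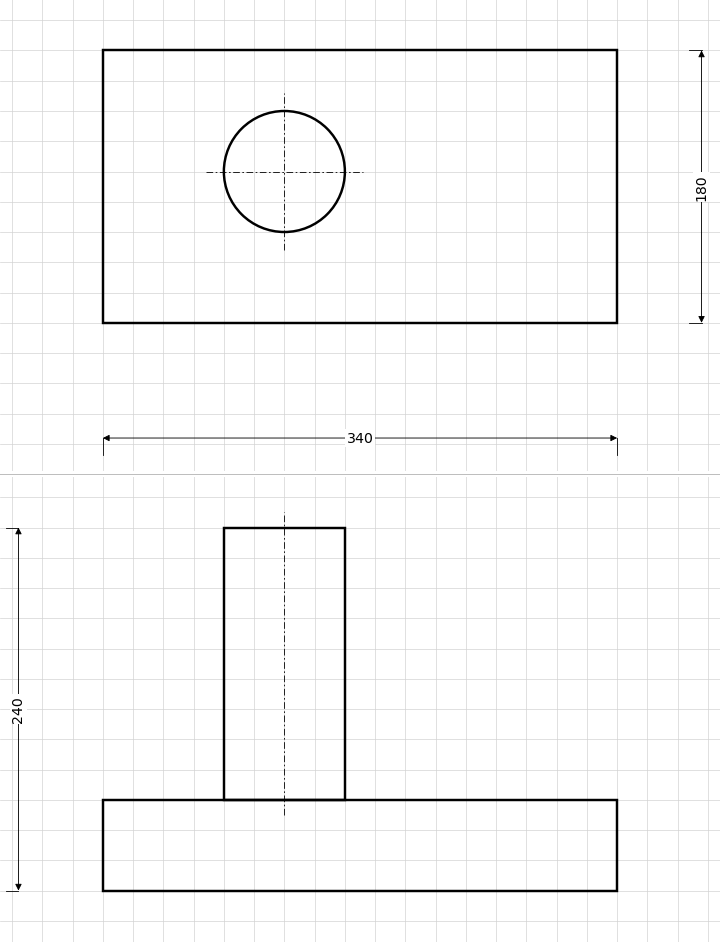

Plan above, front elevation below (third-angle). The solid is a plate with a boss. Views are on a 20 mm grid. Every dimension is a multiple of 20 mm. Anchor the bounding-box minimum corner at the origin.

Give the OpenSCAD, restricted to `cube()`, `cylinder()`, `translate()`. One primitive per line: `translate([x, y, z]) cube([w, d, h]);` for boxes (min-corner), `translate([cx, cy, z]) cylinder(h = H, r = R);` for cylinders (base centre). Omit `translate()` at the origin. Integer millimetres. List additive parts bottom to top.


cube([340, 180, 60]);
translate([120, 100, 60]) cylinder(h = 180, r = 40);


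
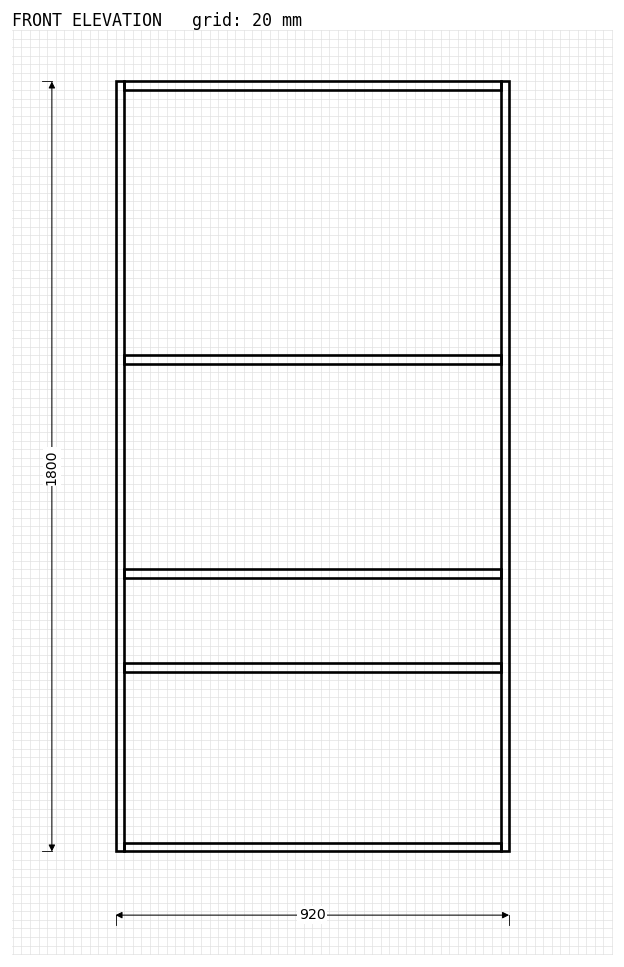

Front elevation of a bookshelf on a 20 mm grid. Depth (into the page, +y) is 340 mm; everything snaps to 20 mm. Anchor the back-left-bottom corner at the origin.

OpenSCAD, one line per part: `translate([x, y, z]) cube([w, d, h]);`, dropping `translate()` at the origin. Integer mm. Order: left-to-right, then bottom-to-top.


cube([20, 340, 1800]);
translate([20, 0, 0]) cube([880, 340, 20]);
translate([20, 0, 420]) cube([880, 340, 20]);
translate([20, 0, 640]) cube([880, 340, 20]);
translate([20, 0, 1140]) cube([880, 340, 20]);
translate([20, 0, 1780]) cube([880, 340, 20]);
translate([900, 0, 0]) cube([20, 340, 1800]);
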